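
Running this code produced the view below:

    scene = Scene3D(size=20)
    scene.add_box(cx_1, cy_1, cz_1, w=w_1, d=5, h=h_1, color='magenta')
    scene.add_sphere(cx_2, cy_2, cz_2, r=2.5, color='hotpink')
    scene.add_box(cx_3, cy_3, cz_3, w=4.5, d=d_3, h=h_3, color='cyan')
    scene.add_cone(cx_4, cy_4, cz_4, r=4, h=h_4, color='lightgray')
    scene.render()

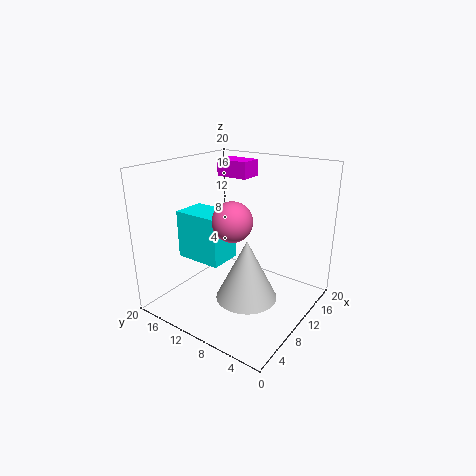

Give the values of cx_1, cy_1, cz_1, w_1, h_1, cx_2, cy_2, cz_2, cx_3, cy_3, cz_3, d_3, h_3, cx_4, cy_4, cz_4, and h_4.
cx_1 = 14.5; cy_1 = 12; cz_1 = 17; w_1 = 3.5; h_1 = 2.5; cx_2 = 6; cy_2 = 8; cz_2 = 14; cx_3 = 5; cy_3 = 10; cz_3 = 7.5; d_3 = 6.5; h_3 = 6.5; cx_4 = 7; cy_4 = 6.5; cz_4 = 3.5; h_4 = 8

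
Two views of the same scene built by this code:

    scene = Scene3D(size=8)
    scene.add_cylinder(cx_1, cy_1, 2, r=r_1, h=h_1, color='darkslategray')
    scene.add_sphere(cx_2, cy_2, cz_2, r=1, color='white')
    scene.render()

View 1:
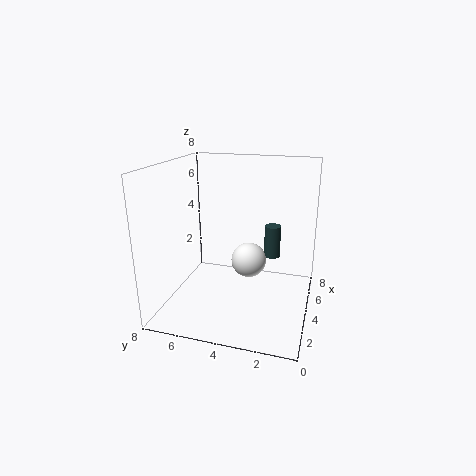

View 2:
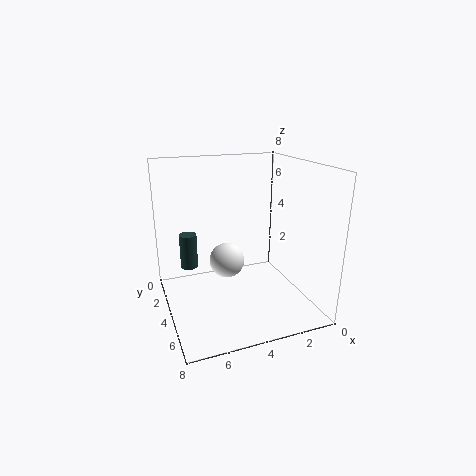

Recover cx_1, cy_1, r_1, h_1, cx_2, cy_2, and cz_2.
cx_1 = 6.5
cy_1 = 2.5
r_1 = 0.5
h_1 = 2
cx_2 = 4.5
cy_2 = 3.5
cz_2 = 2.5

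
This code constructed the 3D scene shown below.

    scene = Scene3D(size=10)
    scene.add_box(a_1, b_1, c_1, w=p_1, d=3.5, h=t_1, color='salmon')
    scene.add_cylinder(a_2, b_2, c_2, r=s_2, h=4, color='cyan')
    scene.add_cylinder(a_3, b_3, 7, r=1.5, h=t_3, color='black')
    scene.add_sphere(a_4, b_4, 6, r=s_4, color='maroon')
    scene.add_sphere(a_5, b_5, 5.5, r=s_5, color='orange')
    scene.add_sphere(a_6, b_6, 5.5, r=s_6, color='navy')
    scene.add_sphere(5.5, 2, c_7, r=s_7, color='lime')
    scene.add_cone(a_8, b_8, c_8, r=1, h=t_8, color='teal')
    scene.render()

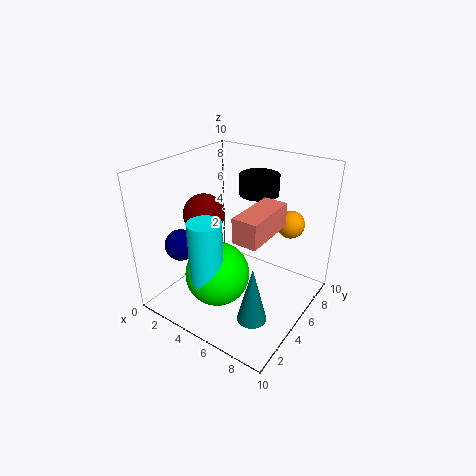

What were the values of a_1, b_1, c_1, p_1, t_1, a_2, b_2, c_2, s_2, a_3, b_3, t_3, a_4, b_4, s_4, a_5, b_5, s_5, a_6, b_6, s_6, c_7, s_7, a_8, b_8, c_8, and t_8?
a_1 = 7, b_1 = 1.5, c_1 = 7, p_1 = 1.5, t_1 = 1.5, a_2 = 5.5, b_2 = 1, c_2 = 4, s_2 = 1, a_3 = 4.5, b_3 = 8.5, t_3 = 1.5, a_4 = 2, b_4 = 5, s_4 = 1.5, a_5 = 7.5, b_5 = 8, s_5 = 1, a_6 = 3, b_6 = 1.5, s_6 = 1, c_7 = 4, s_7 = 2, a_8 = 7.5, b_8 = 3, c_8 = 0.5, t_8 = 4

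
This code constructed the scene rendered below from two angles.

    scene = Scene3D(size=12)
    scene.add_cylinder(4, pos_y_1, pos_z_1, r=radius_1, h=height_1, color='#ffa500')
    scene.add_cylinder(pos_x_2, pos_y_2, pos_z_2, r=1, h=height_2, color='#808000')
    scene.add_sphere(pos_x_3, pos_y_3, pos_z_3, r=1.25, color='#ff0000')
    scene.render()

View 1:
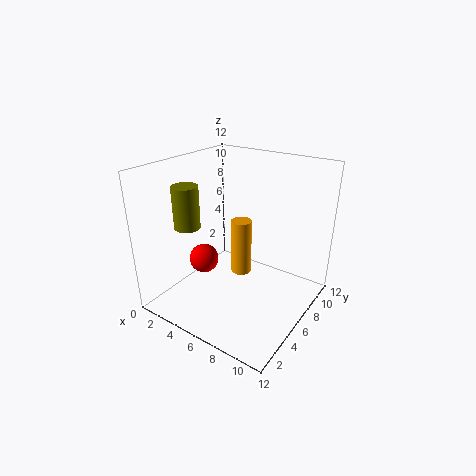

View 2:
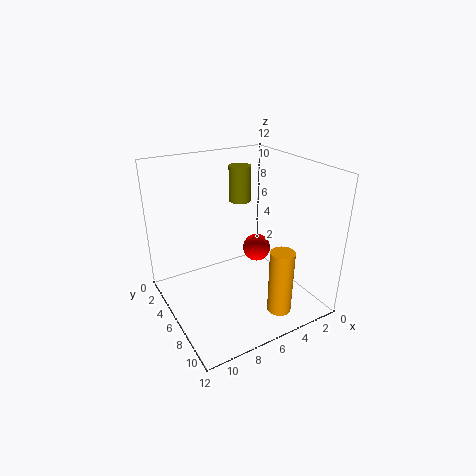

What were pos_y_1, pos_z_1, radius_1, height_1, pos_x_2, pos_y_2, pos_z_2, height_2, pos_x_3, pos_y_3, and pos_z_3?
pos_y_1 = 9.5; pos_z_1 = 0.25; radius_1 = 1; height_1 = 5.5; pos_x_2 = 3.75; pos_y_2 = 2.5; pos_z_2 = 7.75; height_2 = 3.25; pos_x_3 = 3.25; pos_y_3 = 4.75; pos_z_3 = 3.75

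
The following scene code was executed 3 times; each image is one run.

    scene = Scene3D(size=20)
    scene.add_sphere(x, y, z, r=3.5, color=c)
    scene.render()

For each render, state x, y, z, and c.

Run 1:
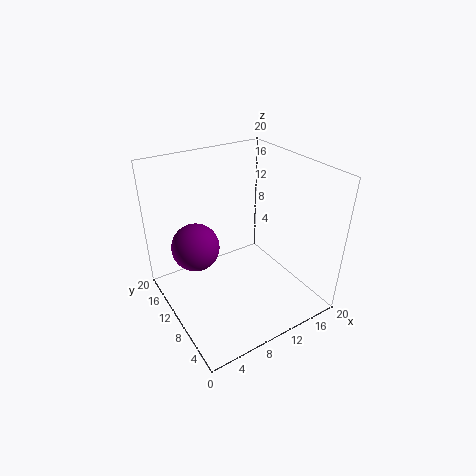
x = 5.5
y = 14.5
z = 7.5
c = 'purple'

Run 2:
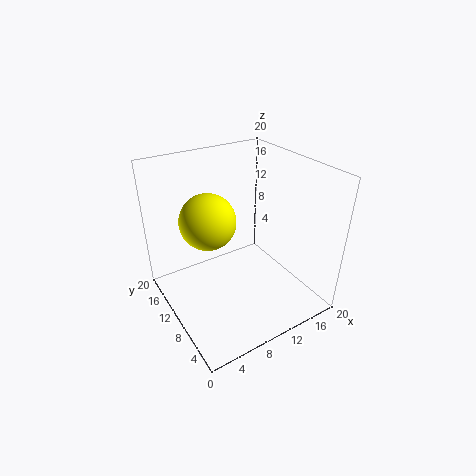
x = 5
y = 9
z = 14.5
c = 'yellow'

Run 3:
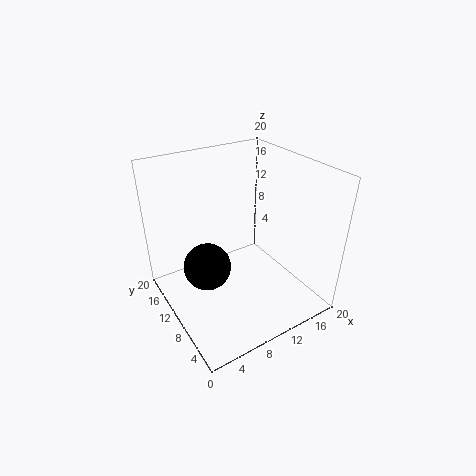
x = 6.5
y = 13
z = 4.5
c = 'black'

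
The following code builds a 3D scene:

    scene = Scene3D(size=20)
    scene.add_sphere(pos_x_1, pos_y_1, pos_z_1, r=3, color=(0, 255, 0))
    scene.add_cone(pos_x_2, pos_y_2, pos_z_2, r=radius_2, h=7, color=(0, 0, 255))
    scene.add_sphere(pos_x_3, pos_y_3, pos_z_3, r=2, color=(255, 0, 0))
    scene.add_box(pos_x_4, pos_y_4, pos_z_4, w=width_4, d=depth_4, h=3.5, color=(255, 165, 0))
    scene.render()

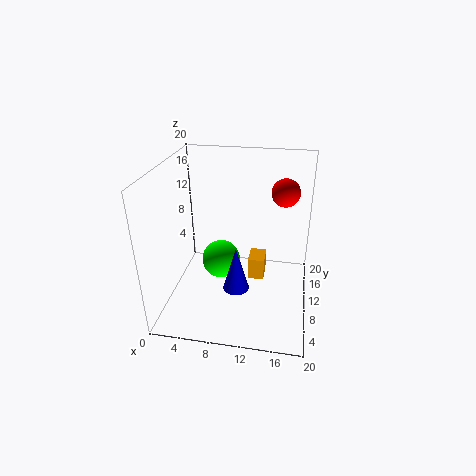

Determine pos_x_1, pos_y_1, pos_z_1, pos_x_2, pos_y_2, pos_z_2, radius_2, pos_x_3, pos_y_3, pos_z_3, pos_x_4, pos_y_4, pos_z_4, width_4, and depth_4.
pos_x_1 = 6.5; pos_y_1 = 14; pos_z_1 = 3.5; pos_x_2 = 9.5; pos_y_2 = 11; pos_z_2 = 0.5; radius_2 = 2; pos_x_3 = 16; pos_y_3 = 14; pos_z_3 = 15.5; pos_x_4 = 11; pos_y_4 = 13; pos_z_4 = 1; width_4 = 2.5; depth_4 = 3.5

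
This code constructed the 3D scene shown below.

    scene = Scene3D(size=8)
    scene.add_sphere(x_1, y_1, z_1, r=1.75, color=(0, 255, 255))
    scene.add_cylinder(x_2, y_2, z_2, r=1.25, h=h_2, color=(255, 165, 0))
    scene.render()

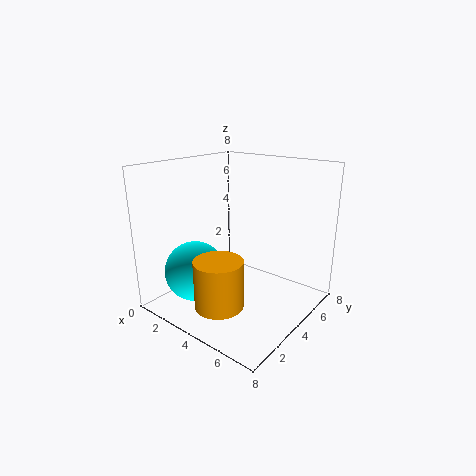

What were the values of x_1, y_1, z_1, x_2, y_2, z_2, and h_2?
x_1 = 1.75, y_1 = 2.75, z_1 = 1.75, x_2 = 4.75, y_2 = 1.5, z_2 = 1.25, h_2 = 2.5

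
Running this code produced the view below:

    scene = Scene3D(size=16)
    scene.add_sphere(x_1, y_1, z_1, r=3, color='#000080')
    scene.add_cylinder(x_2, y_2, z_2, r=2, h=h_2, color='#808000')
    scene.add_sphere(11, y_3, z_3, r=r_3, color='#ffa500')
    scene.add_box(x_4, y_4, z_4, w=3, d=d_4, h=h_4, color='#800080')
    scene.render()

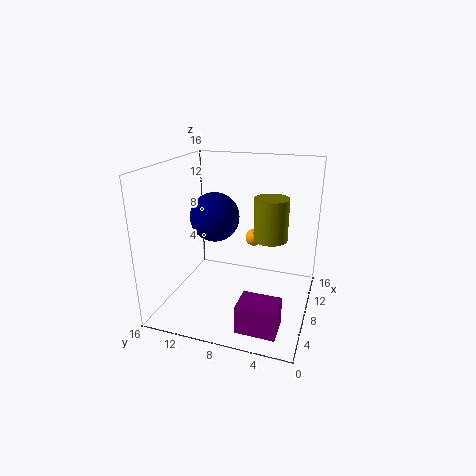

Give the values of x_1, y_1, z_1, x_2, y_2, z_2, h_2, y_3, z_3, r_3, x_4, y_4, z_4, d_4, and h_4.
x_1 = 11; y_1 = 12; z_1 = 9; x_2 = 11; y_2 = 5; z_2 = 7; h_2 = 5; y_3 = 7; z_3 = 7; r_3 = 1; x_4 = 1; y_4 = 2; z_4 = 1; d_4 = 4; h_4 = 3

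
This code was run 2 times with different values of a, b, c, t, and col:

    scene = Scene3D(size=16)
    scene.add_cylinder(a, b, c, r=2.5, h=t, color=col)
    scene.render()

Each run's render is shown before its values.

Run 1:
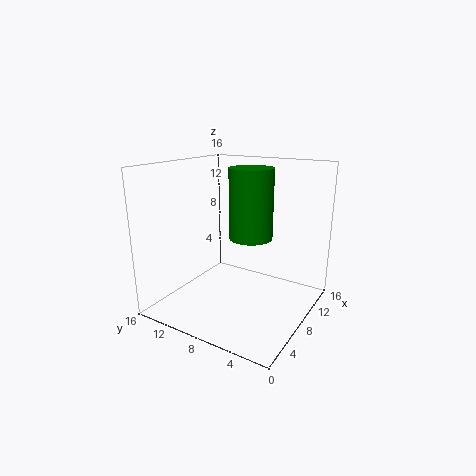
a = 10; b = 7.5; c = 7.5; t = 8; col = 'green'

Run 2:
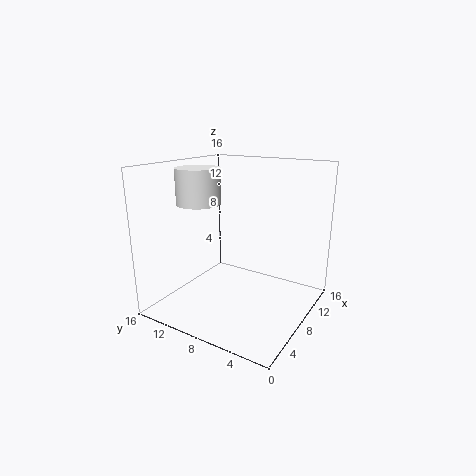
a = 7; b = 12.5; c = 11.5; t = 4; col = 'white'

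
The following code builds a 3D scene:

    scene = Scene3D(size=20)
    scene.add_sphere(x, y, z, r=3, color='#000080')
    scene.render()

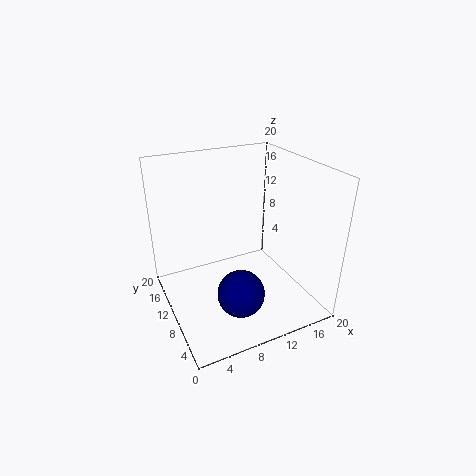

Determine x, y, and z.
x = 7.5; y = 4; z = 5.5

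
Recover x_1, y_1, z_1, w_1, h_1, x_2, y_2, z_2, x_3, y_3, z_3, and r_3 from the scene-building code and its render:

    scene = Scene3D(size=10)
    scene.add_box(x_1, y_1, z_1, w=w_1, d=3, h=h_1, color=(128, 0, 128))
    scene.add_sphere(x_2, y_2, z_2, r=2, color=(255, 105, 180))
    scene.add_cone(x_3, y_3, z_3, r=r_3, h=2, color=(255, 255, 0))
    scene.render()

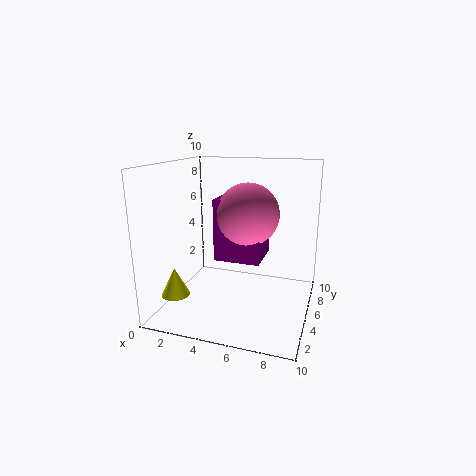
x_1 = 4, y_1 = 3, z_1 = 4, w_1 = 3, h_1 = 4, x_2 = 6, y_2 = 4, z_2 = 7, x_3 = 1, y_3 = 3, z_3 = 1, r_3 = 1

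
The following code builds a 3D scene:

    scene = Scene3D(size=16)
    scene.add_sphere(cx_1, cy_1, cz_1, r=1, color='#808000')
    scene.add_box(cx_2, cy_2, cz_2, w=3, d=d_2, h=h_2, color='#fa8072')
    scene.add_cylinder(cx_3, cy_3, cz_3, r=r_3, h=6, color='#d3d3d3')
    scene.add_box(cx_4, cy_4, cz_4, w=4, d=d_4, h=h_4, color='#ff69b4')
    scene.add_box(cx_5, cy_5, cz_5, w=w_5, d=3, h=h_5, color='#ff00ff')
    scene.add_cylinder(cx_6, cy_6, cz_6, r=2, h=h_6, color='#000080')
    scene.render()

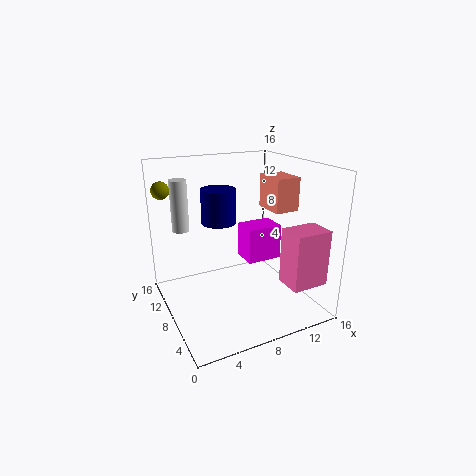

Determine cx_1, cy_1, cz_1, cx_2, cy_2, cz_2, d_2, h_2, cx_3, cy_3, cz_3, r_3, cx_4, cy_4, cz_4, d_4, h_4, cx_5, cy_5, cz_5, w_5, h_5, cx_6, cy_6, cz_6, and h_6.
cx_1 = 1, cy_1 = 13, cz_1 = 13, cx_2 = 13, cy_2 = 8, cz_2 = 10, d_2 = 4, h_2 = 4, cx_3 = 3, cy_3 = 13, cz_3 = 8, r_3 = 1, cx_4 = 11, cy_4 = 1, cz_4 = 4, d_4 = 3, h_4 = 6, cx_5 = 9, cy_5 = 7, cz_5 = 5, w_5 = 4, h_5 = 4, cx_6 = 7, cy_6 = 11, cz_6 = 9, h_6 = 4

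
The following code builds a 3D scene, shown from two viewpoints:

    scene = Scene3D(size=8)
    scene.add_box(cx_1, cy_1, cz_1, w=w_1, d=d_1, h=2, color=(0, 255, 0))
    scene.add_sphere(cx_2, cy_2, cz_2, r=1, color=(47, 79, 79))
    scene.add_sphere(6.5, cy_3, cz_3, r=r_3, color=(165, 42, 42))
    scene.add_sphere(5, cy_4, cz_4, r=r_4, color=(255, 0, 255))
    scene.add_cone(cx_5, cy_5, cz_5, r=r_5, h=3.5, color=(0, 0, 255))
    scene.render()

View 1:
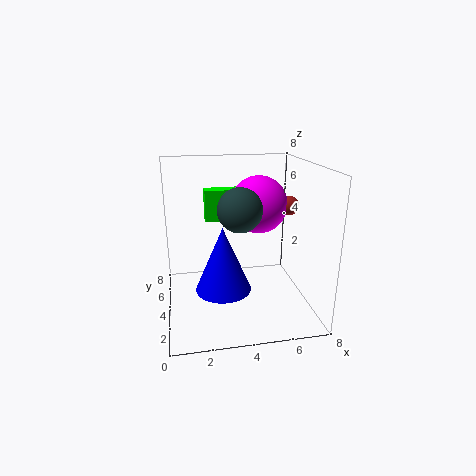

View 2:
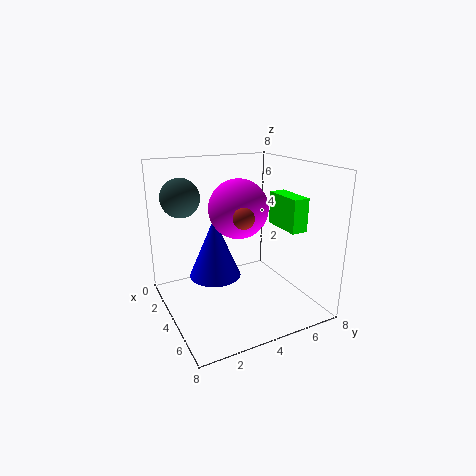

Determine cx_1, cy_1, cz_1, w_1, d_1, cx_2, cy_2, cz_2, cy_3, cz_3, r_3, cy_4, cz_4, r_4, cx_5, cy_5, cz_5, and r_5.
cx_1 = 2.5
cy_1 = 7
cz_1 = 4
w_1 = 2.5
d_1 = 1
cx_2 = 3.5
cy_2 = 1
cz_2 = 6.5
cy_3 = 3
cz_3 = 6
r_3 = 0.5
cy_4 = 3.5
cz_4 = 6
r_4 = 1.5
cx_5 = 3
cy_5 = 3
cz_5 = 1.5
r_5 = 1.5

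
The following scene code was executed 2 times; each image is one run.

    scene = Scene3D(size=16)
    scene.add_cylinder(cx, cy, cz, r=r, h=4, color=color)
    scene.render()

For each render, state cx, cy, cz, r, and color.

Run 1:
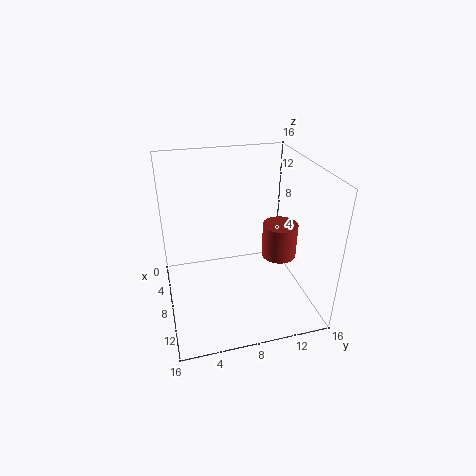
cx = 8
cy = 13
cz = 5
r = 2
color = 'brown'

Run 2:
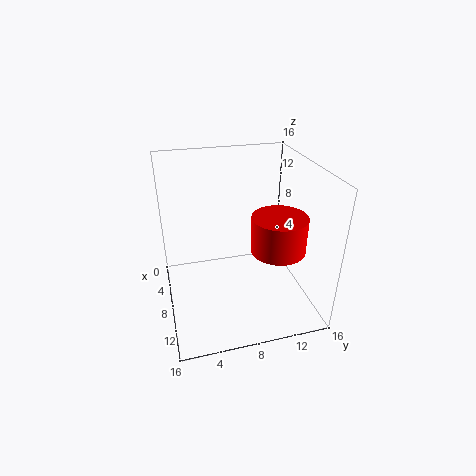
cx = 10
cy = 12
cz = 7
r = 3
color = 'red'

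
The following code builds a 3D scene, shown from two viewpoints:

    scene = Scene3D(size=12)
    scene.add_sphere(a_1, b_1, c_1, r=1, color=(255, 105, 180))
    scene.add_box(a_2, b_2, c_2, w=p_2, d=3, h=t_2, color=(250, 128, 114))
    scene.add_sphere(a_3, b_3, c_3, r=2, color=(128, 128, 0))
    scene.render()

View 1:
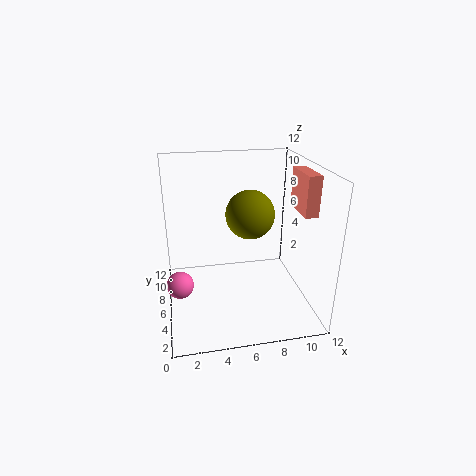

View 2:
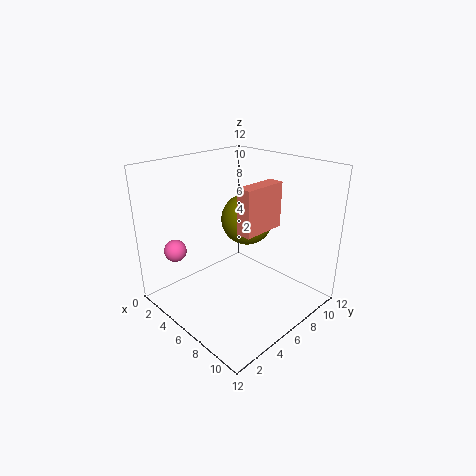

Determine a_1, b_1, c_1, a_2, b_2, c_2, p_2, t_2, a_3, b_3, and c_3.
a_1 = 1; b_1 = 3; c_1 = 4; a_2 = 10; b_2 = 2; c_2 = 9; p_2 = 1; t_2 = 3; a_3 = 7; b_3 = 6; c_3 = 8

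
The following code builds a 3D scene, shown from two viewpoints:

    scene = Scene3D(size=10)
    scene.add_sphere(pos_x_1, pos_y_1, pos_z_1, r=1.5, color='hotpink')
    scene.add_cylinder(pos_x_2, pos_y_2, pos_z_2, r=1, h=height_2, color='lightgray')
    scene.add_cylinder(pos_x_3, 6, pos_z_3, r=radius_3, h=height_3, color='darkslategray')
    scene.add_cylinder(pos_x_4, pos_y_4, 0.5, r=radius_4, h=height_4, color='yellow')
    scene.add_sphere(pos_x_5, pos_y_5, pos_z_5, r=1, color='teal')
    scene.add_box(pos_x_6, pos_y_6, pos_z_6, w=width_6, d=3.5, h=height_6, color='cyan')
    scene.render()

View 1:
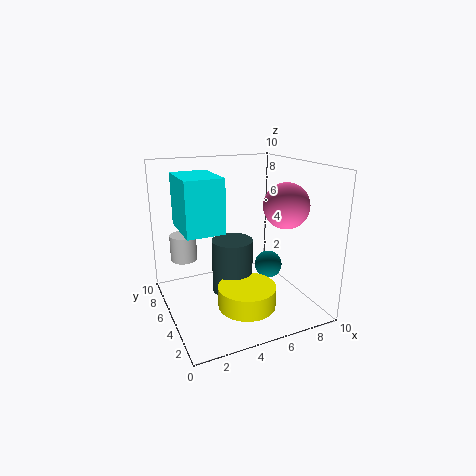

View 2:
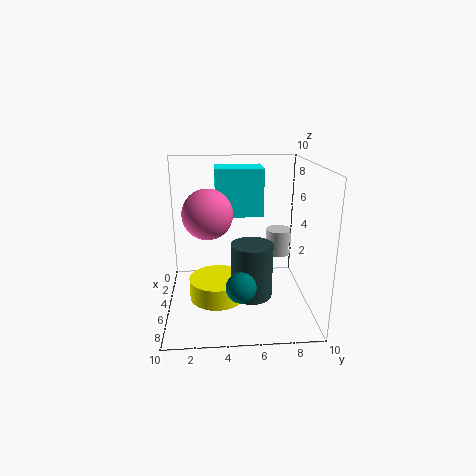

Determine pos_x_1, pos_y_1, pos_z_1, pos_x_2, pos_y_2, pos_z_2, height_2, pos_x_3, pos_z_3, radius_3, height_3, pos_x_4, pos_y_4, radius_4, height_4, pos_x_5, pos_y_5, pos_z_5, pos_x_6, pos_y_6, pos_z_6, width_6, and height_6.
pos_x_1 = 7.5
pos_y_1 = 3
pos_z_1 = 7.5
pos_x_2 = 2
pos_y_2 = 8.5
pos_z_2 = 2.5
height_2 = 2
pos_x_3 = 5
pos_z_3 = 0.5
radius_3 = 1.5
height_3 = 4
pos_x_4 = 5
pos_y_4 = 3.5
radius_4 = 2
height_4 = 1.5
pos_x_5 = 7.5
pos_y_5 = 5
pos_z_5 = 2.5
pos_x_6 = 1
pos_y_6 = 3.5
pos_z_6 = 6
width_6 = 2.5
height_6 = 3.5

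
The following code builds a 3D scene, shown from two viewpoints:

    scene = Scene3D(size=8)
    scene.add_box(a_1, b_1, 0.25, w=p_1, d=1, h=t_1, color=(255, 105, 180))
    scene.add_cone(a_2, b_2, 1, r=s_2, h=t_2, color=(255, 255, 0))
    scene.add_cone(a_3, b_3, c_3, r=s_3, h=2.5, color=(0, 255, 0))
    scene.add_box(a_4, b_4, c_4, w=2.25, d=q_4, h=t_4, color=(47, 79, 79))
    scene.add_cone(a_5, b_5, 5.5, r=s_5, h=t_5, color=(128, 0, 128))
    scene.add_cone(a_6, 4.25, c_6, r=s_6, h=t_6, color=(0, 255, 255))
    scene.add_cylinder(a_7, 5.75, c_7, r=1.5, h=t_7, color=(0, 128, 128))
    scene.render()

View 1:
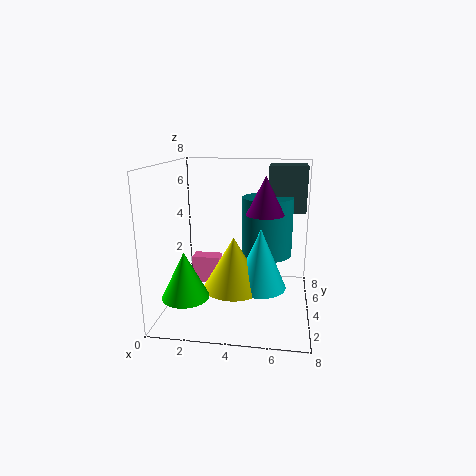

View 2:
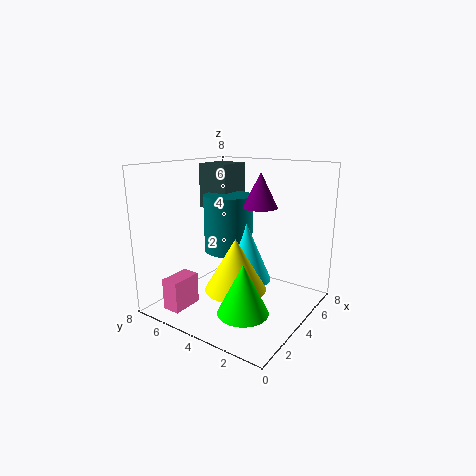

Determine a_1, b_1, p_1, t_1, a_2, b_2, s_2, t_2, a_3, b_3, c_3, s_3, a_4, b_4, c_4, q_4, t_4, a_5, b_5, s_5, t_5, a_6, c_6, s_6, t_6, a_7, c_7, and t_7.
a_1 = 0.75, b_1 = 5.75, p_1 = 1.75, t_1 = 1.75, a_2 = 3.75, b_2 = 4, s_2 = 1.75, t_2 = 3, a_3 = 1.5, b_3 = 2, c_3 = 1.25, s_3 = 1.25, a_4 = 5.5, b_4 = 6, c_4 = 5, q_4 = 2, t_4 = 2.75, a_5 = 5.5, b_5 = 3.5, s_5 = 1, t_5 = 2, a_6 = 5.25, c_6 = 1, s_6 = 1.5, t_6 = 3.5, a_7 = 5.5, c_7 = 2.5, t_7 = 3.5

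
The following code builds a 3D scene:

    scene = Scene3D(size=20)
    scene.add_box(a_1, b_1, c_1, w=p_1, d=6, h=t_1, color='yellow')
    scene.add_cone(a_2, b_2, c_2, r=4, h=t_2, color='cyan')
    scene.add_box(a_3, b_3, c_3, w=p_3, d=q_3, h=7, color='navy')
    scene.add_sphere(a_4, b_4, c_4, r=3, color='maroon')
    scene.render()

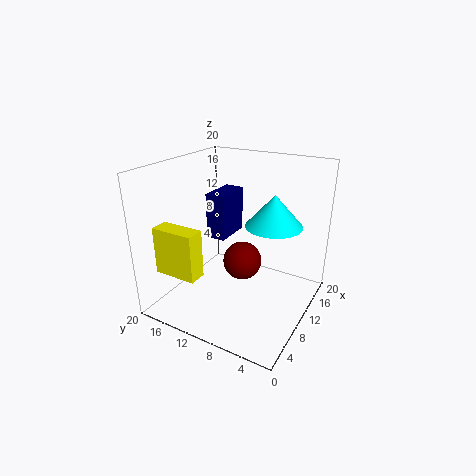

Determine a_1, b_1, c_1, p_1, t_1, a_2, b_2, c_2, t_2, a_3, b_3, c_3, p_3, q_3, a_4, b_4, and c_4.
a_1 = 2.5, b_1 = 12.5, c_1 = 6, p_1 = 2.5, t_1 = 6.5, a_2 = 13, b_2 = 6, c_2 = 11.5, t_2 = 4.5, a_3 = 12.5, b_3 = 14, c_3 = 7.5, p_3 = 6, q_3 = 3, a_4 = 14, b_4 = 11.5, c_4 = 4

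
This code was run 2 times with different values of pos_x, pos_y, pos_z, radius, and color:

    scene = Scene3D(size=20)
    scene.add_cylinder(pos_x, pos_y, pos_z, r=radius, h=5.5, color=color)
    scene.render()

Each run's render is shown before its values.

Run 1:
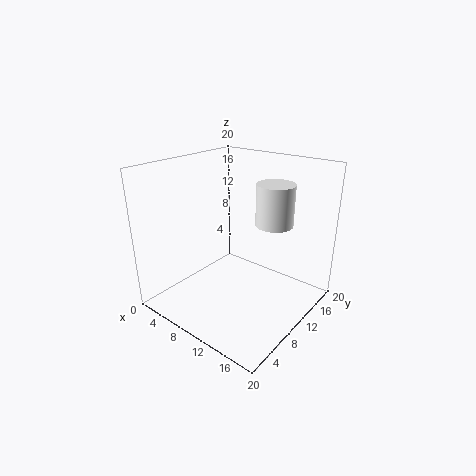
pos_x = 14.5
pos_y = 12
pos_z = 12.5
radius = 2.5
color = 'white'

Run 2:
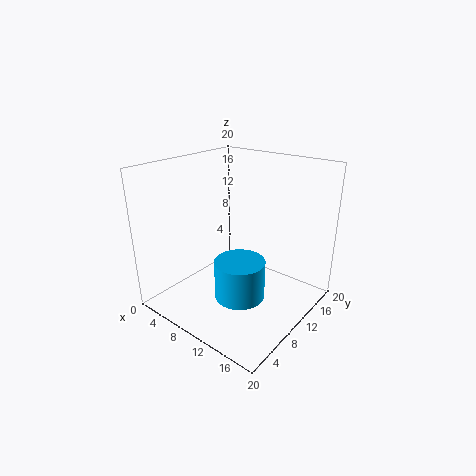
pos_x = 11.5
pos_y = 8.5
pos_z = 2
radius = 3.5
color = 'deepskyblue'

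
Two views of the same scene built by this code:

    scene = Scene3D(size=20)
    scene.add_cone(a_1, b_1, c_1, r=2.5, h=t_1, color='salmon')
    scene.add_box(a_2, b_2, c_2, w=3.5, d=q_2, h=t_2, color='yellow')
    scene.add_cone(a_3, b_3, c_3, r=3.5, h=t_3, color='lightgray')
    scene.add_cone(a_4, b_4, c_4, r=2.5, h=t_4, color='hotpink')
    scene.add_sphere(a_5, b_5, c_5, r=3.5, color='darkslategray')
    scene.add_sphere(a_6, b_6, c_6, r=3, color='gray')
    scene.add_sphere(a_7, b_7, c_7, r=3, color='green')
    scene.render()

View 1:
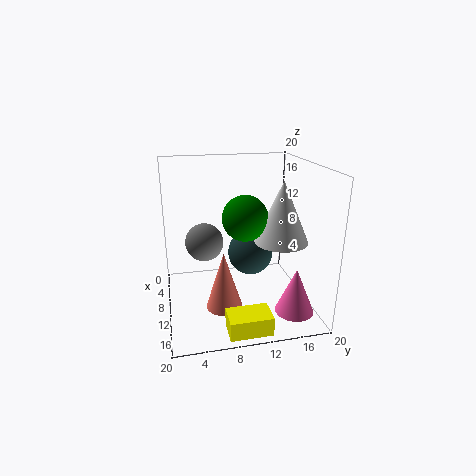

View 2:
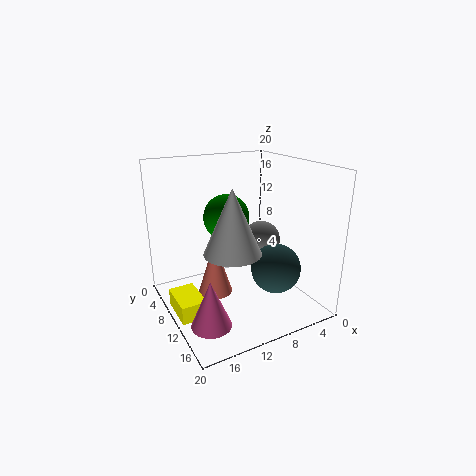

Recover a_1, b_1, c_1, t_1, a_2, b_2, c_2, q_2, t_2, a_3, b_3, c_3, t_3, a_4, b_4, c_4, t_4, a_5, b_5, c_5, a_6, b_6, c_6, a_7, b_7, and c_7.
a_1 = 12.5; b_1 = 7.5; c_1 = 1; t_1 = 8; a_2 = 16; b_2 = 7; c_2 = 0.5; q_2 = 5.5; t_2 = 2.5; a_3 = 13.5; b_3 = 15; c_3 = 10.5; t_3 = 8; a_4 = 17; b_4 = 16; c_4 = 2; t_4 = 6; a_5 = 5.5; b_5 = 13; c_5 = 5.5; a_6 = 3.5; b_6 = 6; c_6 = 7; a_7 = 12; b_7 = 10.5; c_7 = 13.5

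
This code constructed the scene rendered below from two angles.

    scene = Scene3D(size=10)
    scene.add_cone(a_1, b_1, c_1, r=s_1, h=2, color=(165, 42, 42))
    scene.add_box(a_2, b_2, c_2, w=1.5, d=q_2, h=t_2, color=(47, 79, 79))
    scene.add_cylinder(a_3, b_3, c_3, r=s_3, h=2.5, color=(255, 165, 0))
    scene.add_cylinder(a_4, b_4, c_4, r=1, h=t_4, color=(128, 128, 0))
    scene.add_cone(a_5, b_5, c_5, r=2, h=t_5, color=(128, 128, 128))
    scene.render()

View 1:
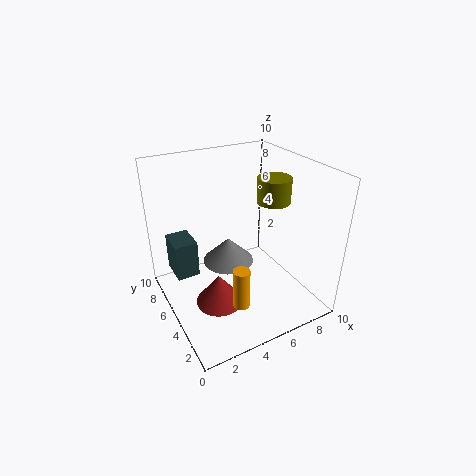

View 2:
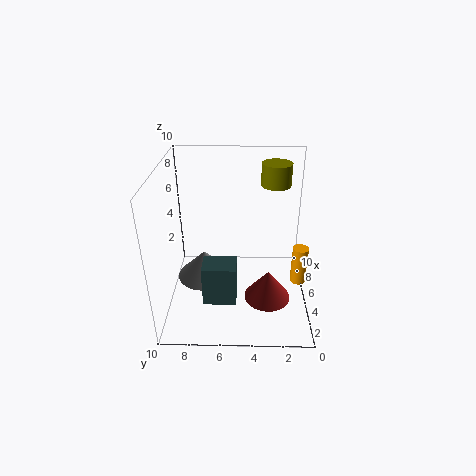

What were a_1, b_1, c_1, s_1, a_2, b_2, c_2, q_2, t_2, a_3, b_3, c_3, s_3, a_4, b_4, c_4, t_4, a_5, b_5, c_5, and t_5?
a_1 = 2.5
b_1 = 3
c_1 = 2
s_1 = 1.5
a_2 = 0.5
b_2 = 5
c_2 = 3
q_2 = 2
t_2 = 2.5
a_3 = 3
b_3 = 1
c_3 = 3
s_3 = 0.5
a_4 = 6
b_4 = 2.5
c_4 = 8.5
t_4 = 1.5
a_5 = 5.5
b_5 = 7.5
c_5 = 1.5
t_5 = 2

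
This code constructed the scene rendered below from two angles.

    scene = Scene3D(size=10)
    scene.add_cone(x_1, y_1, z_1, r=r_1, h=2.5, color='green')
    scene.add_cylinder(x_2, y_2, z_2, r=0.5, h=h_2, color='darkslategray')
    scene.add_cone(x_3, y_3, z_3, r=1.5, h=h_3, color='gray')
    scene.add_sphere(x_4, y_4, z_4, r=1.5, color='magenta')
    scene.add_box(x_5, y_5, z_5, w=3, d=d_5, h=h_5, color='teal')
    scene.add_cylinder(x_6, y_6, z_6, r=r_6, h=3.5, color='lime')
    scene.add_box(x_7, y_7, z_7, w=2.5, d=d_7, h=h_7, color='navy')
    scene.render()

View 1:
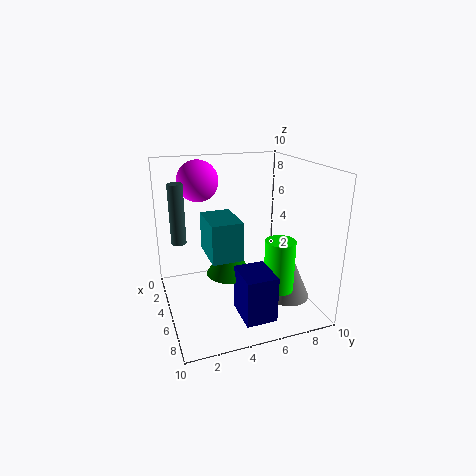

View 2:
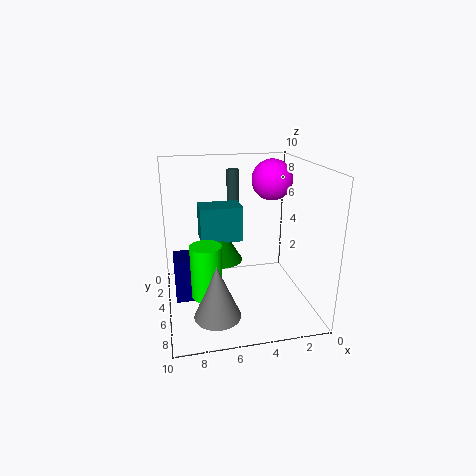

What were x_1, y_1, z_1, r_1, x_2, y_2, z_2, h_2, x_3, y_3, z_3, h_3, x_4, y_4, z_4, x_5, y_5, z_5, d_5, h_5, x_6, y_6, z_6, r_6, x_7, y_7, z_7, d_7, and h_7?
x_1 = 6, y_1 = 4, z_1 = 3, r_1 = 1.5, x_2 = 4.5, y_2 = 1, z_2 = 5, h_2 = 4, x_3 = 7, y_3 = 8, z_3 = 1, h_3 = 3.5, x_4 = 2, y_4 = 3, z_4 = 8.5, x_5 = 4.5, y_5 = 2.5, z_5 = 4.5, d_5 = 2, h_5 = 2.5, x_6 = 7.5, y_6 = 7, z_6 = 2, r_6 = 1, x_7 = 7, y_7 = 4, z_7 = 1, d_7 = 2, h_7 = 3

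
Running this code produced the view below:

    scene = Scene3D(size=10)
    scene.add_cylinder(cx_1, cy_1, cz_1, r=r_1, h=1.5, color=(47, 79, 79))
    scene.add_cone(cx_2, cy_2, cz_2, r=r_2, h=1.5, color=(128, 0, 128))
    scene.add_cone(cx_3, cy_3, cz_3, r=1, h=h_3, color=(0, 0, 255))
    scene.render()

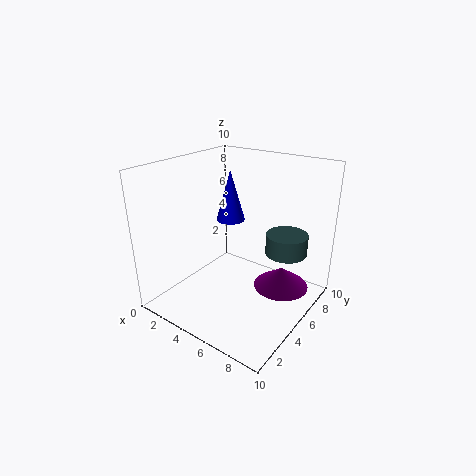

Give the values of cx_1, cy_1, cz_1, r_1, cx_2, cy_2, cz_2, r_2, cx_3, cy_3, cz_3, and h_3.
cx_1 = 7.5; cy_1 = 7.5; cz_1 = 3.5; r_1 = 1.5; cx_2 = 7.5; cy_2 = 7; cz_2 = 1; r_2 = 2; cx_3 = 4; cy_3 = 5.5; cz_3 = 6; h_3 = 3.5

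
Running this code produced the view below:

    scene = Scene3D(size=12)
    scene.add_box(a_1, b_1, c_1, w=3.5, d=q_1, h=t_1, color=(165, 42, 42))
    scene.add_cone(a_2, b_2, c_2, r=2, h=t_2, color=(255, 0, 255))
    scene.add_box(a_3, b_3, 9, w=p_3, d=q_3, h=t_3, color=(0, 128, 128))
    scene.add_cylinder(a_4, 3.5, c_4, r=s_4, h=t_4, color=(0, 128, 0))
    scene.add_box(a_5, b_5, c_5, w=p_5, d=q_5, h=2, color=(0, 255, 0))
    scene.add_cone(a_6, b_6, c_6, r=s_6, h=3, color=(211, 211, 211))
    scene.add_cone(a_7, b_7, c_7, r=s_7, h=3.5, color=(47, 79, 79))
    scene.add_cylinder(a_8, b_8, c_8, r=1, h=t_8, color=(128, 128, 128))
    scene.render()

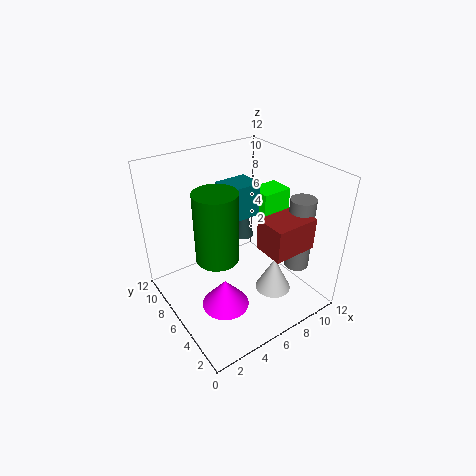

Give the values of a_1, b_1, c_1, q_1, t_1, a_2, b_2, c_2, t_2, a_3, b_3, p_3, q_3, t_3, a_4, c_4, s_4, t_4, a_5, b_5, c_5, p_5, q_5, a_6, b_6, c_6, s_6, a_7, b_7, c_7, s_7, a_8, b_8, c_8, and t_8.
a_1 = 6; b_1 = 1; c_1 = 6.5; q_1 = 2.5; t_1 = 2.5; a_2 = 4; b_2 = 5; c_2 = 0.5; t_2 = 2.5; a_3 = 4; b_3 = 4; p_3 = 2.5; q_3 = 2; t_3 = 2.5; a_4 = 2.5; c_4 = 7; s_4 = 1.5; t_4 = 5; a_5 = 7.5; b_5 = 4.5; c_5 = 8; p_5 = 2.5; q_5 = 2; a_6 = 8; b_6 = 3.5; c_6 = 1.5; s_6 = 1.5; a_7 = 9.5; b_7 = 10; c_7 = 3; s_7 = 1; a_8 = 9.5; b_8 = 2.5; c_8 = 4; t_8 = 6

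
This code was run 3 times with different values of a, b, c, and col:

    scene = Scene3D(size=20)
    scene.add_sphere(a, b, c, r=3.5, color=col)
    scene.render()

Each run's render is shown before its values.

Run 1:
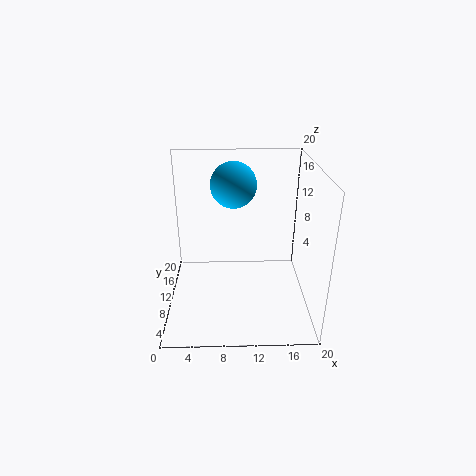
a = 9.5, b = 16.5, c = 15.5, col = 'deepskyblue'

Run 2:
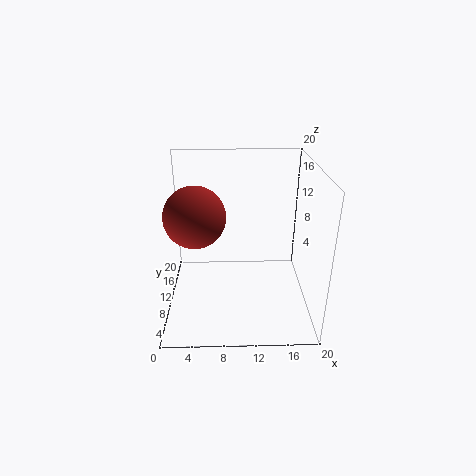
a = 5, b = 3.5, c = 16, col = 'brown'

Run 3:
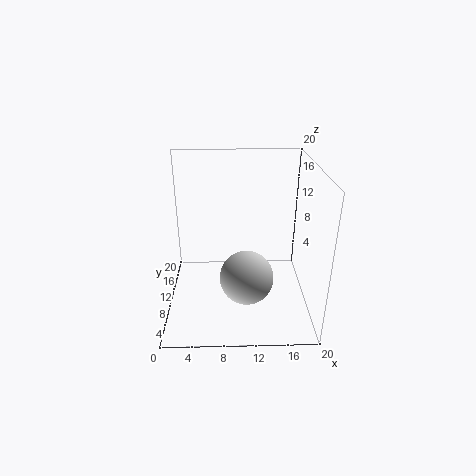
a = 11, b = 5.5, c = 6.5, col = 'lightgray'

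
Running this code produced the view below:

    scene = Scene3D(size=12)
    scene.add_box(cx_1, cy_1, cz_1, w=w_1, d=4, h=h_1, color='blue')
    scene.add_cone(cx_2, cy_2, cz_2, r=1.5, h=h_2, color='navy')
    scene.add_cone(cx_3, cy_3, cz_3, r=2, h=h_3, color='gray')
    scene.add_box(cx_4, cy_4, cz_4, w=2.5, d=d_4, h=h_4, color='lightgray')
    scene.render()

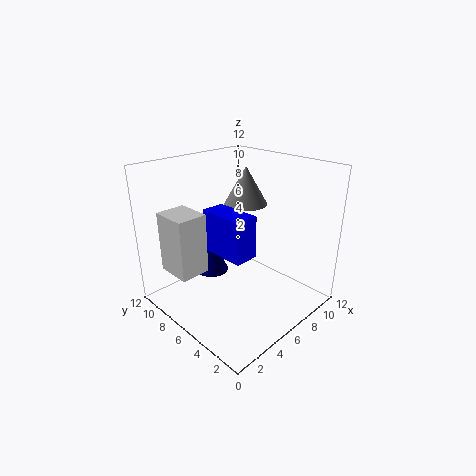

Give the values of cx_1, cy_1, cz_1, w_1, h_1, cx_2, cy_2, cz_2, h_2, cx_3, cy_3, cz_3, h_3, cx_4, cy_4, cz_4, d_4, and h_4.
cx_1 = 4, cy_1 = 4, cz_1 = 5, w_1 = 2, h_1 = 3.5, cx_2 = 6, cy_2 = 9.5, cz_2 = 1.5, h_2 = 3.5, cx_3 = 9.5, cy_3 = 8.5, cz_3 = 7.5, h_3 = 3.5, cx_4 = 1, cy_4 = 7, cz_4 = 3.5, d_4 = 3, h_4 = 5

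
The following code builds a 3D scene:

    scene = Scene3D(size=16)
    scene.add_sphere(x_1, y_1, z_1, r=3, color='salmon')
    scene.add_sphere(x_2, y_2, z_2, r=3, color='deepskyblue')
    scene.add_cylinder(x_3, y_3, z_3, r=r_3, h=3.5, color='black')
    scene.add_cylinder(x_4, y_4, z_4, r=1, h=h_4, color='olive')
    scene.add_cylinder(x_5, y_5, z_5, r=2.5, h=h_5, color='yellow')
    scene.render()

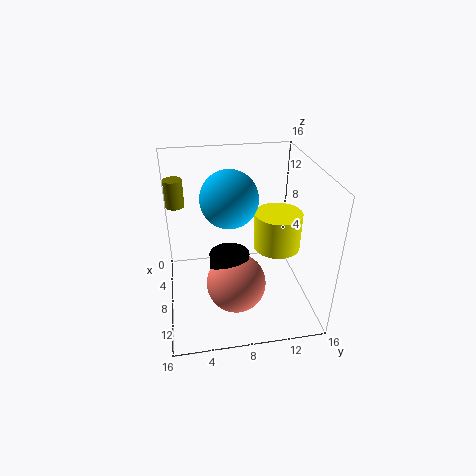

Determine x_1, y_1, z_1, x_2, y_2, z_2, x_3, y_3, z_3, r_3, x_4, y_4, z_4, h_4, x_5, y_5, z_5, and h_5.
x_1 = 12.5; y_1 = 7; z_1 = 5.5; x_2 = 8.5; y_2 = 7; z_2 = 13; x_3 = 11.5; y_3 = 6.5; z_3 = 5; r_3 = 2; x_4 = 6; y_4 = 1.5; z_4 = 11.5; h_4 = 3; x_5 = 9.5; y_5 = 12; z_5 = 7.5; h_5 = 4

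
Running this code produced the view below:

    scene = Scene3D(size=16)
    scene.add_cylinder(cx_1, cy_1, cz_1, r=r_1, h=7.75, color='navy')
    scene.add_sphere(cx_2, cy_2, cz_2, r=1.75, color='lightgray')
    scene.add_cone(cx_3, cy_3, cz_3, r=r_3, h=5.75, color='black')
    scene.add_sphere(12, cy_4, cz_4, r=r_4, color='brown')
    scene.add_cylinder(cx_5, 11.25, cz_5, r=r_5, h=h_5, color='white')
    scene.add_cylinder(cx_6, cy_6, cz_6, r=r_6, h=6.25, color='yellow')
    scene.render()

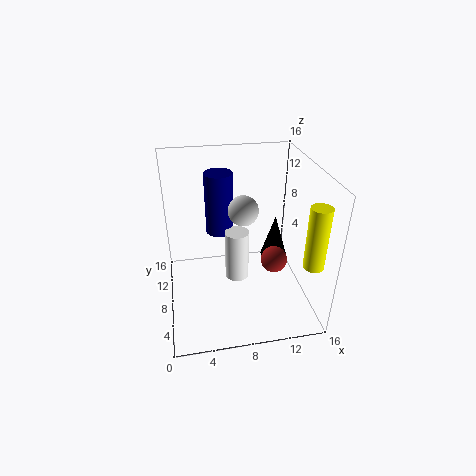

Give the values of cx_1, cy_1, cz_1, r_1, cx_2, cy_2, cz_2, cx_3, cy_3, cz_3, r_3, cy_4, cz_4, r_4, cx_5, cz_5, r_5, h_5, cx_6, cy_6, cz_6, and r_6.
cx_1 = 6.75
cy_1 = 13.75
cz_1 = 5.75
r_1 = 1.75
cx_2 = 9
cy_2 = 10
cz_2 = 10.25
cx_3 = 14
cy_3 = 13.25
cz_3 = 1.5
r_3 = 1.75
cy_4 = 7
cz_4 = 5.25
r_4 = 1.5
cx_5 = 8.5
cz_5 = 0.25
r_5 = 1.5
h_5 = 6.5
cx_6 = 14
cy_6 = 1.25
cz_6 = 8.25
r_6 = 1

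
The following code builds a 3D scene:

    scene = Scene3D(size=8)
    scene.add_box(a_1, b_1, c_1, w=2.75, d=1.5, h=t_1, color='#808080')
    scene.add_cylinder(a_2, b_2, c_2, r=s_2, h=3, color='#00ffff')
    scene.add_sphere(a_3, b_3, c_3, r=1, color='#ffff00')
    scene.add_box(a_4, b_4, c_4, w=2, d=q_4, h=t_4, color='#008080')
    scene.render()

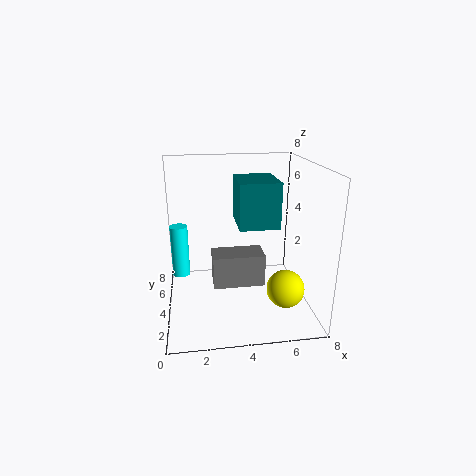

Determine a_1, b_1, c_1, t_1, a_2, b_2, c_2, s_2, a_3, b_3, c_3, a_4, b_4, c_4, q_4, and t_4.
a_1 = 2.5
b_1 = 2.5
c_1 = 1.75
t_1 = 1.75
a_2 = 0.75
b_2 = 5
c_2 = 1.5
s_2 = 0.5
a_3 = 6.25
b_3 = 2
c_3 = 1.75
a_4 = 3.75
b_4 = 1.75
c_4 = 5.25
q_4 = 2.5
t_4 = 2.25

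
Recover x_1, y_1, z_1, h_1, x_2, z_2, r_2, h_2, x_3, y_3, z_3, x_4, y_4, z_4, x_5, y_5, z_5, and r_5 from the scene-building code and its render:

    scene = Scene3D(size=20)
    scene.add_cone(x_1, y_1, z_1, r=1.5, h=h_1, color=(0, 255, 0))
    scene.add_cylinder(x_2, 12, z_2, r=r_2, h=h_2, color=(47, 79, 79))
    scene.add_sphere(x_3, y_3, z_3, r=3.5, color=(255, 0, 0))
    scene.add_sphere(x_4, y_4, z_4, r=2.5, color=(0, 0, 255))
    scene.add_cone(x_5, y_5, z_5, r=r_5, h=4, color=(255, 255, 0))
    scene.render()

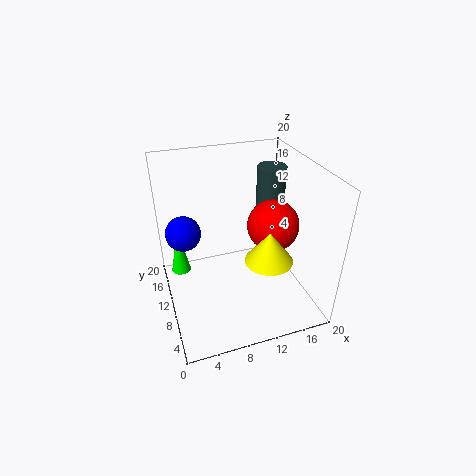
x_1 = 2.5, y_1 = 16.5, z_1 = 1.5, h_1 = 7.5, x_2 = 15.5, z_2 = 11.5, r_2 = 2, h_2 = 7.5, x_3 = 14.5, y_3 = 8.5, z_3 = 12, x_4 = 3, y_4 = 13.5, z_4 = 10, x_5 = 12, y_5 = 4, z_5 = 10, r_5 = 3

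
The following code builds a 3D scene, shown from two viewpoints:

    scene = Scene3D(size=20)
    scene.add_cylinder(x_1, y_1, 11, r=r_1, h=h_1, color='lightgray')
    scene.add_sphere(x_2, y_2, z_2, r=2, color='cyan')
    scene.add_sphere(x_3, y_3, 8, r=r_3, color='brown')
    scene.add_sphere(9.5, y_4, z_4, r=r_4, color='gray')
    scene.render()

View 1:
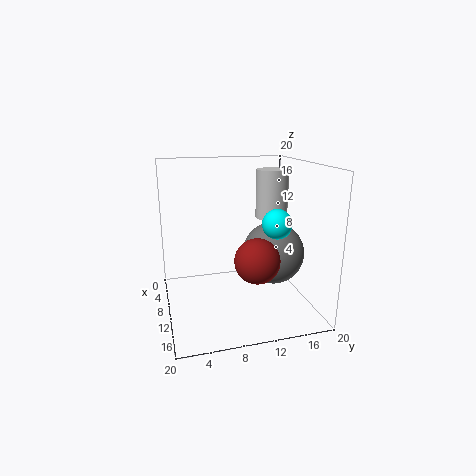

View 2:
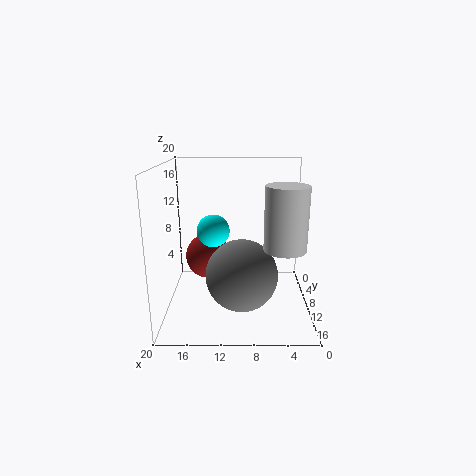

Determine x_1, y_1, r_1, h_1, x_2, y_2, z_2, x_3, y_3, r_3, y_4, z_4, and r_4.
x_1 = 4.5
y_1 = 17
r_1 = 2.5
h_1 = 7.5
x_2 = 13
y_2 = 14.5
z_2 = 12.5
x_3 = 14
y_3 = 11.5
r_3 = 3
y_4 = 15.5
z_4 = 7
r_4 = 4.5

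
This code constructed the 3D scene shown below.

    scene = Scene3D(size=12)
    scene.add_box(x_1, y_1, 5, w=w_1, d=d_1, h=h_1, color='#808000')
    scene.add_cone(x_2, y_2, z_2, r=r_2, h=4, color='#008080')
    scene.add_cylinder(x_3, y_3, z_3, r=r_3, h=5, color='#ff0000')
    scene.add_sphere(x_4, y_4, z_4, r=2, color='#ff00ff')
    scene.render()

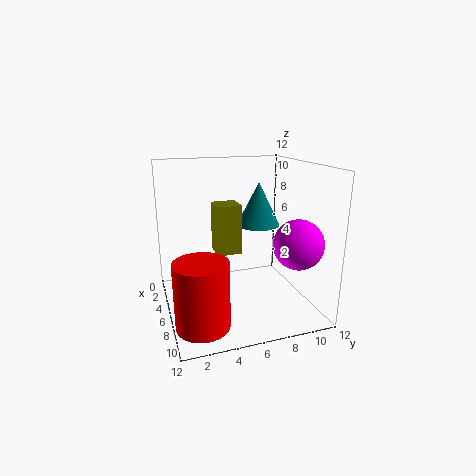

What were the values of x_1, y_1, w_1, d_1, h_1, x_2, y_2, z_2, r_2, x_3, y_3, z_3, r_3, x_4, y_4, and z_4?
x_1 = 5, y_1 = 4, w_1 = 2, d_1 = 2, h_1 = 4, x_2 = 3, y_2 = 9, z_2 = 6, r_2 = 2, x_3 = 10, y_3 = 2, z_3 = 1, r_3 = 2, x_4 = 9, y_4 = 10, z_4 = 6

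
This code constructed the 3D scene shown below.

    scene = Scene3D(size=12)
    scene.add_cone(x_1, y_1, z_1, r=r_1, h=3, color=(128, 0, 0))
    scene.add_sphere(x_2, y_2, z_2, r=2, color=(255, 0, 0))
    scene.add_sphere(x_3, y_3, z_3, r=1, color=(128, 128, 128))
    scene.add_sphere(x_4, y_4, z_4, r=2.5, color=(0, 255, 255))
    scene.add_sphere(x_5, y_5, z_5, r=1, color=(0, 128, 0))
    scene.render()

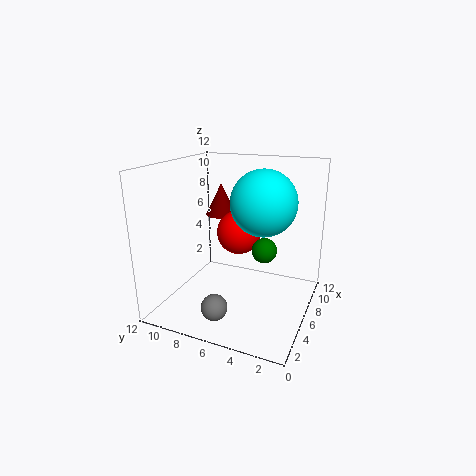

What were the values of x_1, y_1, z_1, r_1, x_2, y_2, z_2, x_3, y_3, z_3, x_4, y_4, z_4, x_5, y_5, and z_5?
x_1 = 10; y_1 = 9.5; z_1 = 6.5; r_1 = 1.5; x_2 = 8.5; y_2 = 7; z_2 = 5.5; x_3 = 1.5; y_3 = 6; z_3 = 2; x_4 = 5; y_4 = 3.5; z_4 = 9.5; x_5 = 5.5; y_5 = 3.5; z_5 = 5.5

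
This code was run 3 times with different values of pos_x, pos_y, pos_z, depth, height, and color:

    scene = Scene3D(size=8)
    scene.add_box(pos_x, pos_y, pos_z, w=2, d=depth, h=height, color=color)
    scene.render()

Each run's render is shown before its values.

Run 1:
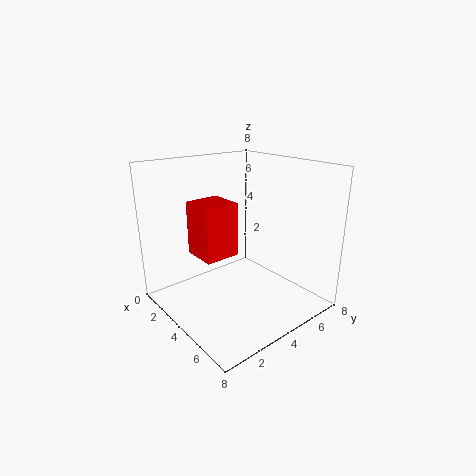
pos_x = 2; pos_y = 2; pos_z = 3; depth = 2; height = 3; color = 'red'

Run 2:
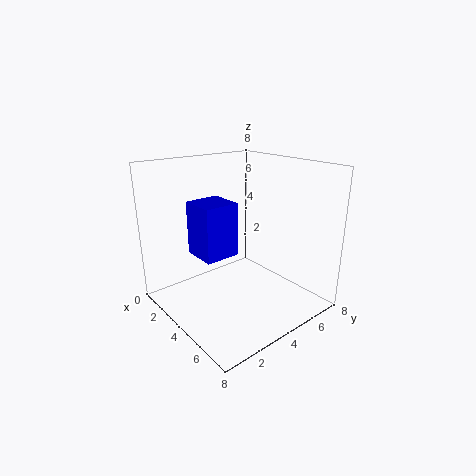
pos_x = 2; pos_y = 2; pos_z = 3; depth = 2; height = 3; color = 'blue'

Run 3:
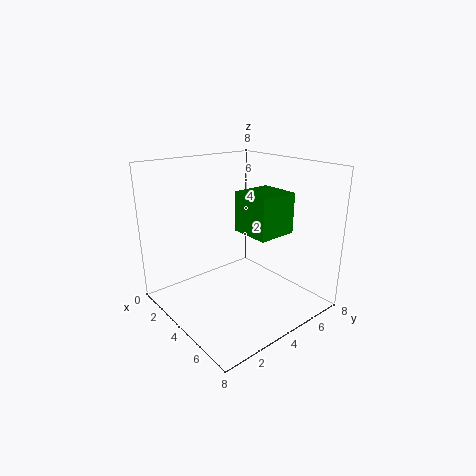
pos_x = 5; pos_y = 3; pos_z = 5; depth = 2; height = 2; color = 'green'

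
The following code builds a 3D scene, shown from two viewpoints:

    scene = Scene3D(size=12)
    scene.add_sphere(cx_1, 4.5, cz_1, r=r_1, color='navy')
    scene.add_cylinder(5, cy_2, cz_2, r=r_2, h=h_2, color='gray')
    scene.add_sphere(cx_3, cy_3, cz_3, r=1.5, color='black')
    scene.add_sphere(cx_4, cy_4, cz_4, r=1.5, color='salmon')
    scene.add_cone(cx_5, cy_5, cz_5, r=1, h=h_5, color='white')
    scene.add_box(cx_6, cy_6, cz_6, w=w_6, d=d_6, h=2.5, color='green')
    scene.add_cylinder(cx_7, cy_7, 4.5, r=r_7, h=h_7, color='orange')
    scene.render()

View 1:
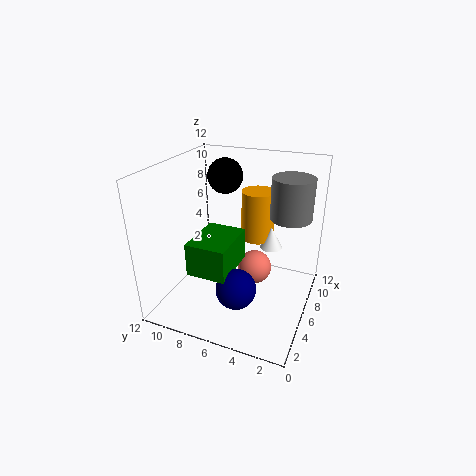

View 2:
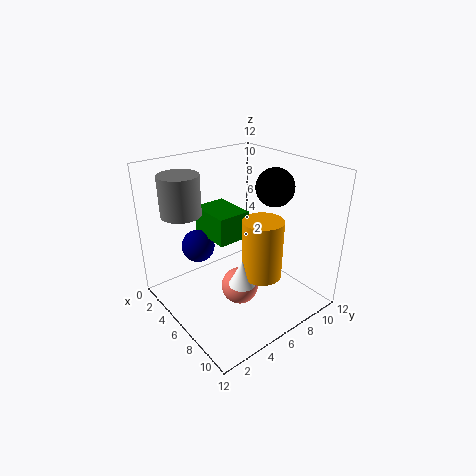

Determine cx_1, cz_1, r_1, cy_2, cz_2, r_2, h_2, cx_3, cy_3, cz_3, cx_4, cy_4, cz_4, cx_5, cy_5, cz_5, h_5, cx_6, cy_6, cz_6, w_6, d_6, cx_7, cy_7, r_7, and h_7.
cx_1 = 2
cz_1 = 4
r_1 = 1.5
cy_2 = 1.5
cz_2 = 9
r_2 = 1.5
h_2 = 3
cx_3 = 8
cy_3 = 8
cz_3 = 10.5
cx_4 = 7.5
cy_4 = 5
cz_4 = 2.5
cx_5 = 9
cy_5 = 4
cz_5 = 4
h_5 = 2
cx_6 = 1
cy_6 = 5
cz_6 = 5
w_6 = 4
d_6 = 3
cx_7 = 9.5
cy_7 = 5.5
r_7 = 1.5
h_7 = 4.5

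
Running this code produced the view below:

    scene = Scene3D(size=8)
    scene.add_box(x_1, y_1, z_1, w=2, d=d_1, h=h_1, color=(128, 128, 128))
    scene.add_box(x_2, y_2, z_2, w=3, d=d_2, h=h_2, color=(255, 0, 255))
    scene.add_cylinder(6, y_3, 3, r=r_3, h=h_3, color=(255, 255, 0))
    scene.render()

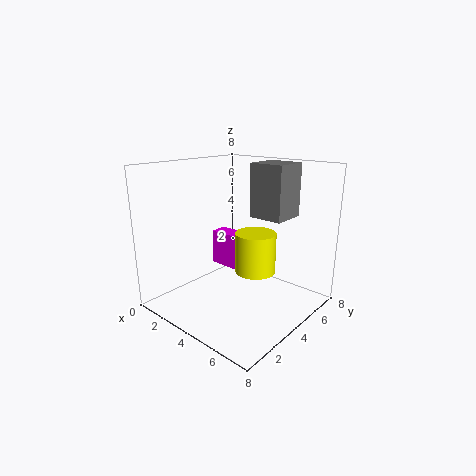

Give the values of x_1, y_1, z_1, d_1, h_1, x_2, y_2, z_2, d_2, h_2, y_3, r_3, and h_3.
x_1 = 4, y_1 = 5, z_1 = 5, d_1 = 2, h_1 = 3, x_2 = 2, y_2 = 4, z_2 = 2, d_2 = 1, h_2 = 2, y_3 = 3, r_3 = 1, h_3 = 2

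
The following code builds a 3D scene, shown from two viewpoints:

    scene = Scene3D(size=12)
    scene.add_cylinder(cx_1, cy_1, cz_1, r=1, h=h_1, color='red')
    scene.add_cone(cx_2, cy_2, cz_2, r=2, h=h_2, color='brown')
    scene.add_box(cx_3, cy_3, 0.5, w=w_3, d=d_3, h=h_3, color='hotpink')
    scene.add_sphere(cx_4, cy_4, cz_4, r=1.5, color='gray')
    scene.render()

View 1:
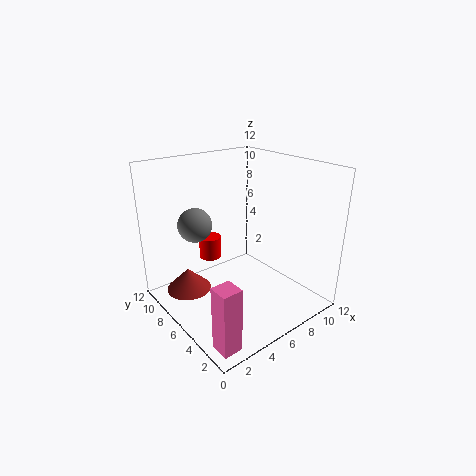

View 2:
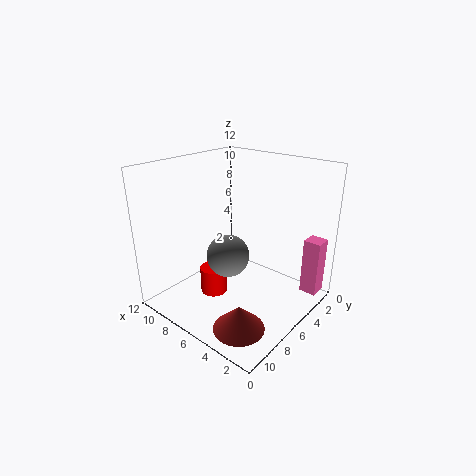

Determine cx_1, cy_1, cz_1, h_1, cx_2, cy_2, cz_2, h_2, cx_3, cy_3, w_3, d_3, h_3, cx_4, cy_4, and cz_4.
cx_1 = 5.5
cy_1 = 9.5
cz_1 = 3
h_1 = 2
cx_2 = 3
cy_2 = 9.5
cz_2 = 0.5
h_2 = 2
cx_3 = 0.5
cy_3 = 0.5
w_3 = 1.5
d_3 = 1.5
h_3 = 5
cx_4 = 4
cy_4 = 9.5
cz_4 = 6.5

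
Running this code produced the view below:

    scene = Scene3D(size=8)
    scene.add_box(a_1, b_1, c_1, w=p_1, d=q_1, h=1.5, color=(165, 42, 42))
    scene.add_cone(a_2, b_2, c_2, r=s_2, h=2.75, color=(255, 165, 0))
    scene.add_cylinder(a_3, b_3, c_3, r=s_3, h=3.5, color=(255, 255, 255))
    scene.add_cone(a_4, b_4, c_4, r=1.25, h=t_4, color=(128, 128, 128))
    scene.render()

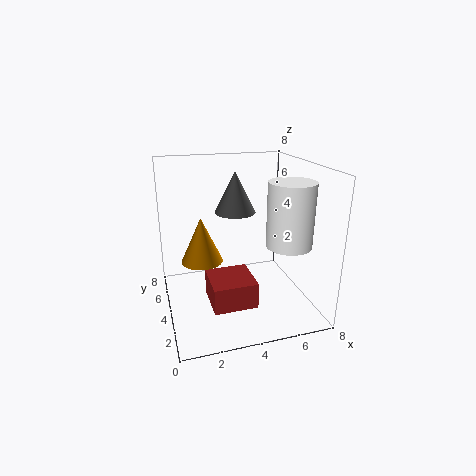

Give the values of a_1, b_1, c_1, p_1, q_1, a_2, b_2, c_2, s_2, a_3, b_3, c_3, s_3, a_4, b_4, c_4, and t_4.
a_1 = 2.25, b_1 = 2.5, c_1 = 0.25, p_1 = 2.5, q_1 = 2.5, a_2 = 2.25, b_2 = 5.75, c_2 = 2, s_2 = 1.25, a_3 = 6.5, b_3 = 2.75, c_3 = 3.75, s_3 = 1.25, a_4 = 4.5, b_4 = 6.25, c_4 = 4.75, t_4 = 2.5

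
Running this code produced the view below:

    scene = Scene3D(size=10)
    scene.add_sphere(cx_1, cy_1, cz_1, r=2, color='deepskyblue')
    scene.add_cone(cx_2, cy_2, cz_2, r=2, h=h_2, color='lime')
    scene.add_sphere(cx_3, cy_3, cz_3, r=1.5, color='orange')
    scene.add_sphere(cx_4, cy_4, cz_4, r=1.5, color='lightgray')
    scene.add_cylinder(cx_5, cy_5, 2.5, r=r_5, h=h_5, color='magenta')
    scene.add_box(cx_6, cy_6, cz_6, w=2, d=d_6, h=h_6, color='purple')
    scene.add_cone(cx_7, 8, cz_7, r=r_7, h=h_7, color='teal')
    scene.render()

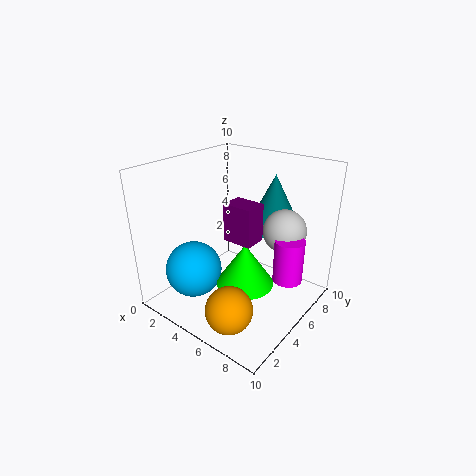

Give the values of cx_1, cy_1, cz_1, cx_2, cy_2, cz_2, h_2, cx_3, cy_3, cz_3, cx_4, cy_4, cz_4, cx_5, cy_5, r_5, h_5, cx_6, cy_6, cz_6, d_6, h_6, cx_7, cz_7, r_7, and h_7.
cx_1 = 2.5
cy_1 = 3
cz_1 = 2.5
cx_2 = 6
cy_2 = 4.5
cz_2 = 2
h_2 = 3
cx_3 = 7
cy_3 = 1.5
cz_3 = 2
cx_4 = 7.5
cy_4 = 7
cz_4 = 5.5
cx_5 = 8.5
cy_5 = 6
r_5 = 1
h_5 = 3
cx_6 = 5
cy_6 = 3.5
cz_6 = 5.5
d_6 = 1.5
h_6 = 2.5
cx_7 = 6
cz_7 = 5
r_7 = 2
h_7 = 4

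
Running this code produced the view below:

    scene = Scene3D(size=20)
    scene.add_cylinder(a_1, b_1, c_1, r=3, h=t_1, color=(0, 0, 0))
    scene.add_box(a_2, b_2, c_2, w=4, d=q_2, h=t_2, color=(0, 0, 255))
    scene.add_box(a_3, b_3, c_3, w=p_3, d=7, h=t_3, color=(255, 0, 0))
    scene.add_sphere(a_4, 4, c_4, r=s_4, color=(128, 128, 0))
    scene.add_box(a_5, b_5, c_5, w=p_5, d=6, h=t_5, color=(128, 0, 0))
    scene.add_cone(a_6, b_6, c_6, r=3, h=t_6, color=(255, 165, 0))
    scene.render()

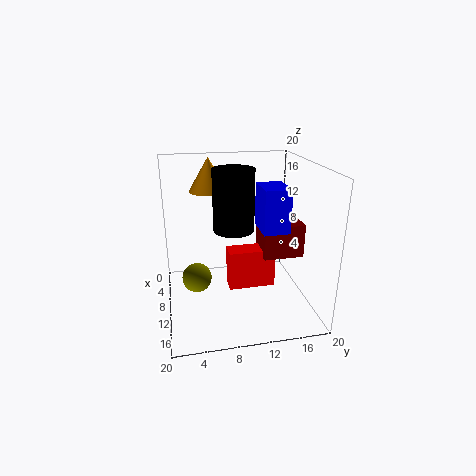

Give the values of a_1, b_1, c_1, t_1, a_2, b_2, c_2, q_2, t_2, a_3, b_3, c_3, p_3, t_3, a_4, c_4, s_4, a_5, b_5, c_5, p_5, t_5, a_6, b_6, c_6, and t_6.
a_1 = 7; b_1 = 10; c_1 = 10; t_1 = 9; a_2 = 15; b_2 = 11; c_2 = 14; q_2 = 3; t_2 = 5; a_3 = 6; b_3 = 9; c_3 = 1; p_3 = 3; t_3 = 6; a_4 = 11; c_4 = 5; s_4 = 2; a_5 = 5; b_5 = 14; c_5 = 6; p_5 = 5; t_5 = 5; a_6 = 3; b_6 = 7; c_6 = 15; t_6 = 5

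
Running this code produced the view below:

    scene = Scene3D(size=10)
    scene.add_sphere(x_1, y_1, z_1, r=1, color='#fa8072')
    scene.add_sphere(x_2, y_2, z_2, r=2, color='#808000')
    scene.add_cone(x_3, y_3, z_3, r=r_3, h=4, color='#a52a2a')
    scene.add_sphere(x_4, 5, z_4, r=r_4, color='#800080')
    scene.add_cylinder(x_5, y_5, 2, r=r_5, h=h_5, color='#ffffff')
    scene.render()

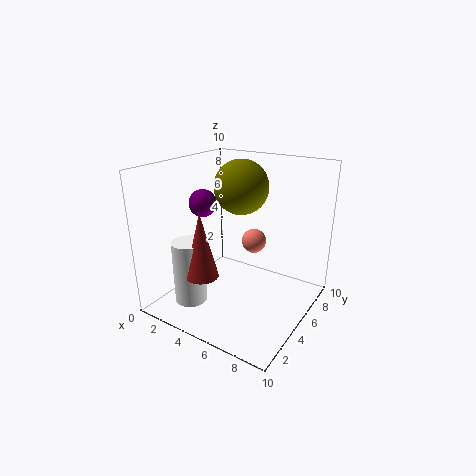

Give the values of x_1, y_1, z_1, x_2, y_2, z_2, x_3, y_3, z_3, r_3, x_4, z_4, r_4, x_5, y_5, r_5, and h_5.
x_1 = 4; y_1 = 9; z_1 = 3; x_2 = 4; y_2 = 7; z_2 = 8; x_3 = 5; y_3 = 1; z_3 = 4; r_3 = 1; x_4 = 2; z_4 = 7; r_4 = 1; x_5 = 4; y_5 = 1; r_5 = 1; h_5 = 4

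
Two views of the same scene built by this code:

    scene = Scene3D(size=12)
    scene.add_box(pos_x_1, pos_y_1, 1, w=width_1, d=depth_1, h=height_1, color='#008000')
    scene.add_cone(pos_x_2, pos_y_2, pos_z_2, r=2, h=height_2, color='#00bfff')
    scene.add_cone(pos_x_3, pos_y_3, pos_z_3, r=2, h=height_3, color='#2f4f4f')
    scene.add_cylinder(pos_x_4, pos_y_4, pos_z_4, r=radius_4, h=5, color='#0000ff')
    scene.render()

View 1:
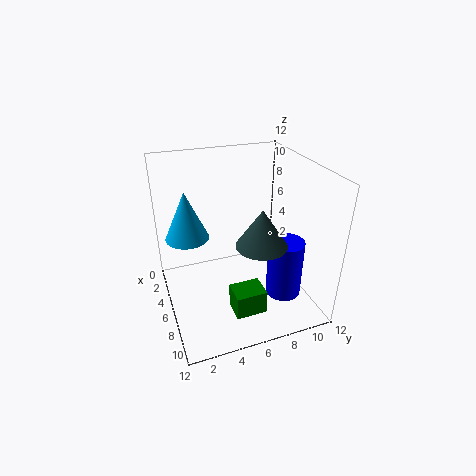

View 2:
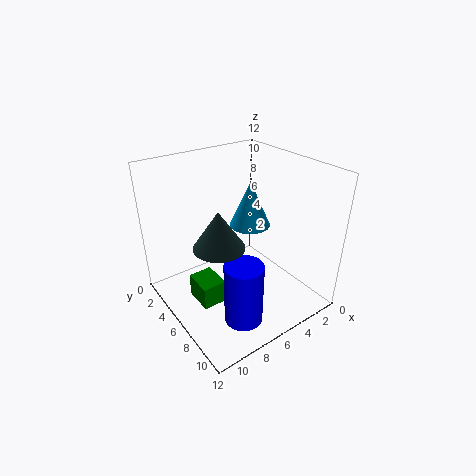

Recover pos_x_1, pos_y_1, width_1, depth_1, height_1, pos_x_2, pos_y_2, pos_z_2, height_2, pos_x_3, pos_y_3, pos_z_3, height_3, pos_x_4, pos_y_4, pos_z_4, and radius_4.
pos_x_1 = 8; pos_y_1 = 4.5; width_1 = 2; depth_1 = 2.5; height_1 = 2; pos_x_2 = 2; pos_y_2 = 2.5; pos_z_2 = 4.5; height_2 = 4.5; pos_x_3 = 8.5; pos_y_3 = 7; pos_z_3 = 6.5; height_3 = 3; pos_x_4 = 8; pos_y_4 = 9.5; pos_z_4 = 1; radius_4 = 1.5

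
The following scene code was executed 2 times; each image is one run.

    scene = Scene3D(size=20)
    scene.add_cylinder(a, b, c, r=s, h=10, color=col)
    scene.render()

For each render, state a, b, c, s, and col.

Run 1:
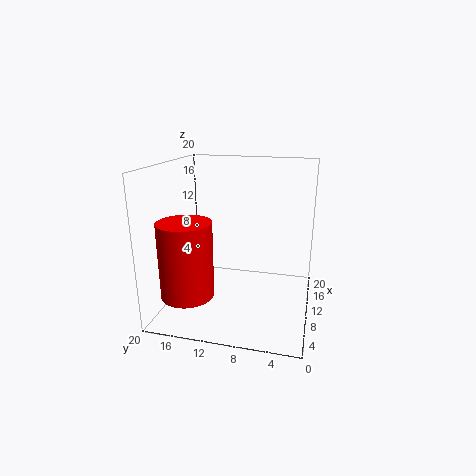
a = 4.5
b = 15.5
c = 3.5
s = 3.5
col = 'red'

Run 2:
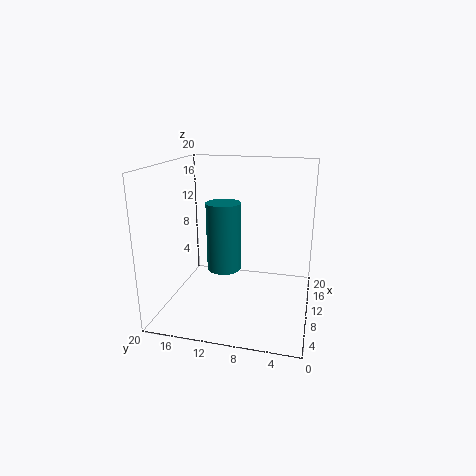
a = 11.5
b = 12.5
c = 4.5
s = 2.5
col = 'teal'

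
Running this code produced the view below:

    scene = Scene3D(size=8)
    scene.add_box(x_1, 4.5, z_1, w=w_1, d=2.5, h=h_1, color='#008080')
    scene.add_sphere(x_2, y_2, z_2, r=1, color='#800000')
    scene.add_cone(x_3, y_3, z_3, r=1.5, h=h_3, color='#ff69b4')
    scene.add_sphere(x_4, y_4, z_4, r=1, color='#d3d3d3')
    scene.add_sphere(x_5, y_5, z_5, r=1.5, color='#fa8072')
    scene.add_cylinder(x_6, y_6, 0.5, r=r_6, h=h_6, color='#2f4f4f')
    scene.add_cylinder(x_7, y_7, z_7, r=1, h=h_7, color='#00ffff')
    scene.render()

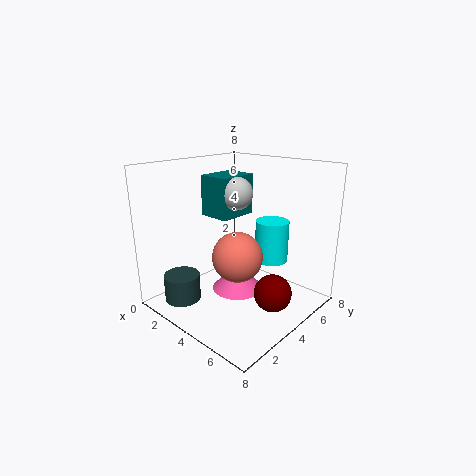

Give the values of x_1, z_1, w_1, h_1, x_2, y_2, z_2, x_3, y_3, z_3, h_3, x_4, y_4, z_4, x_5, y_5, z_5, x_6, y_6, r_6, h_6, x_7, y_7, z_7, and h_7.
x_1 = 0.5
z_1 = 4.5
w_1 = 2
h_1 = 2.5
x_2 = 6.5
y_2 = 4
z_2 = 1.5
x_3 = 3.5
y_3 = 4.5
z_3 = 0.5
h_3 = 1.5
x_4 = 2.5
y_4 = 5.5
z_4 = 6
x_5 = 3.5
y_5 = 4.5
z_5 = 2.5
x_6 = 2
y_6 = 1.5
r_6 = 1
h_6 = 1.5
x_7 = 4.5
y_7 = 6.5
z_7 = 2
h_7 = 2.5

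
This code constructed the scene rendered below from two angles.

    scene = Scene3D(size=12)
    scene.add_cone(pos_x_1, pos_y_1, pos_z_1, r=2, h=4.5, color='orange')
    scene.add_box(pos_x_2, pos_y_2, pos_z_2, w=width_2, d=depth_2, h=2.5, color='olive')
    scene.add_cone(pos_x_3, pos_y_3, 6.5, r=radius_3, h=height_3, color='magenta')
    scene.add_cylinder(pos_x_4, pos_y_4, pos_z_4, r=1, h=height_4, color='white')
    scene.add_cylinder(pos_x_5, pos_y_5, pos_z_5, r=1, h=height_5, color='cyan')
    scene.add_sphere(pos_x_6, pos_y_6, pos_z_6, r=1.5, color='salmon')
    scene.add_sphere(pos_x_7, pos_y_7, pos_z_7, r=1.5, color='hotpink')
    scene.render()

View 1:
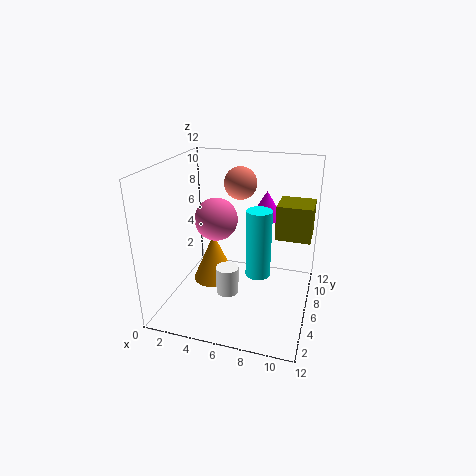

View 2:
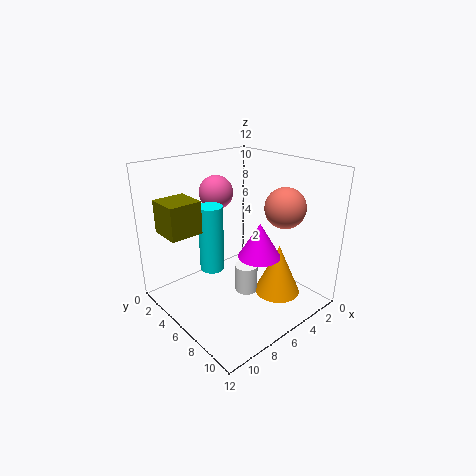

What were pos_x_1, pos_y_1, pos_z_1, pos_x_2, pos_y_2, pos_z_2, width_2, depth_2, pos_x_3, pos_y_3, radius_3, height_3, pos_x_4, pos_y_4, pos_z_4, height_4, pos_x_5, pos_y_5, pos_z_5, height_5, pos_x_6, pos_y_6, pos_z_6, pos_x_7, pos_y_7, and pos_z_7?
pos_x_1 = 3
pos_y_1 = 8
pos_z_1 = 0.5
pos_x_2 = 9.5
pos_y_2 = 3.5
pos_z_2 = 7.5
width_2 = 2.5
depth_2 = 2.5
pos_x_3 = 7.5
pos_y_3 = 10
radius_3 = 1.5
height_3 = 2.5
pos_x_4 = 5
pos_y_4 = 6
pos_z_4 = 0.5
height_4 = 2.5
pos_x_5 = 8
pos_y_5 = 5
pos_z_5 = 3.5
height_5 = 5.5
pos_x_6 = 5
pos_y_6 = 10
pos_z_6 = 9.5
pos_x_7 = 5.5
pos_y_7 = 2.5
pos_z_7 = 9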